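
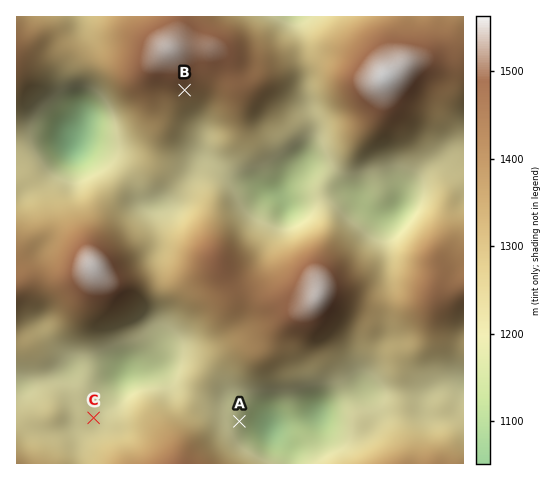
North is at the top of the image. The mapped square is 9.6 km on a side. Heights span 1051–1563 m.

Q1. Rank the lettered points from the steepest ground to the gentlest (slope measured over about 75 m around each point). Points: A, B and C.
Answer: B A C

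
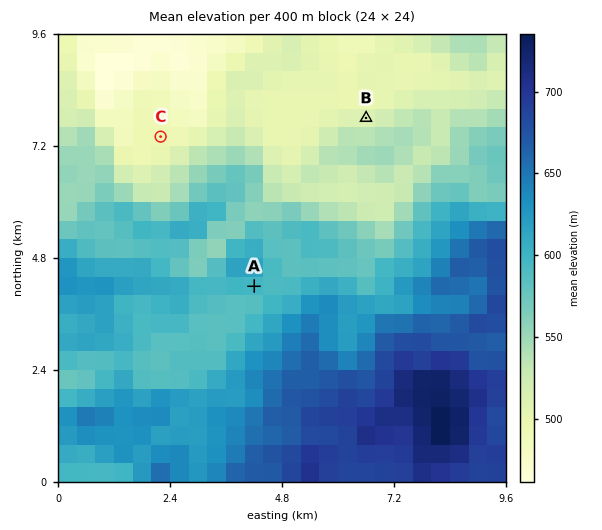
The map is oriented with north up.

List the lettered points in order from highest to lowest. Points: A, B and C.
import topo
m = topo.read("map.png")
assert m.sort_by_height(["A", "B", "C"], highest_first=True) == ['A', 'B', 'C']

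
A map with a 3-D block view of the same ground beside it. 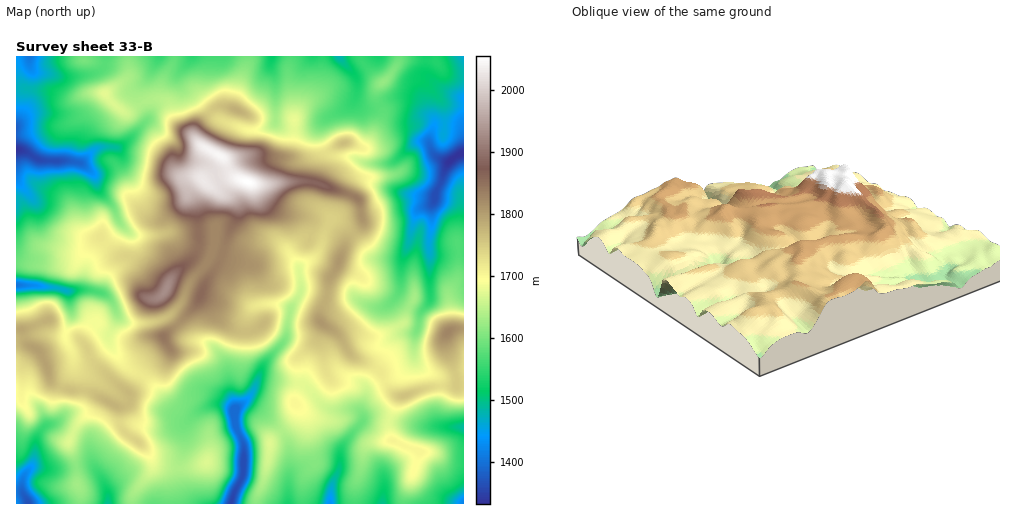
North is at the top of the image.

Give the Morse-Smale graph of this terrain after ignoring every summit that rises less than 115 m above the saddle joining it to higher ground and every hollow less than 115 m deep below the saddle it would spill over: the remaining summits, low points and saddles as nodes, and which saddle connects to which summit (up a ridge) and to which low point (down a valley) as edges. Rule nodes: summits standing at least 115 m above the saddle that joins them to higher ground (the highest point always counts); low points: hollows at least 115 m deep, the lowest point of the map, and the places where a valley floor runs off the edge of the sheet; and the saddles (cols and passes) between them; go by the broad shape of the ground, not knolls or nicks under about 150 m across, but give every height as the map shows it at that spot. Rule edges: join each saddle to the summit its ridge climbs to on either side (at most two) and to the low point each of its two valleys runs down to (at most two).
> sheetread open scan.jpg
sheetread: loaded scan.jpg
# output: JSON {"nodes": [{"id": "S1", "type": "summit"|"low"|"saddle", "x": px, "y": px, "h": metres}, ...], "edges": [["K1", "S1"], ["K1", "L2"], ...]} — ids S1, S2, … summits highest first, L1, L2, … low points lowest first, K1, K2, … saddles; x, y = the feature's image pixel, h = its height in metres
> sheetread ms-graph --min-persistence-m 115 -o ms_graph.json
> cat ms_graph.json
{"nodes": [
{"id": "S1", "type": "summit", "x": 248, "y": 181, "h": 2055},
{"id": "L1", "type": "low", "x": 462, "y": 153, "h": 1333},
{"id": "L2", "type": "low", "x": 17, "y": 150, "h": 1335},
{"id": "L3", "type": "low", "x": 231, "y": 503, "h": 1350},
{"id": "L4", "type": "low", "x": 28, "y": 503, "h": 1365},
{"id": "L5", "type": "low", "x": 17, "y": 285, "h": 1402},
{"id": "L6", "type": "low", "x": 463, "y": 503, "h": 1419},
{"id": "L7", "type": "low", "x": 329, "y": 503, "h": 1433},
{"id": "K1", "type": "saddle", "x": 199, "y": 248, "h": 1848},
{"id": "K2", "type": "saddle", "x": 222, "y": 253, "h": 1834},
{"id": "K3", "type": "saddle", "x": 202, "y": 269, "h": 1824},
{"id": "K4", "type": "saddle", "x": 83, "y": 390, "h": 1757},
{"id": "K5", "type": "saddle", "x": 328, "y": 226, "h": 1746},
{"id": "K6", "type": "saddle", "x": 440, "y": 386, "h": 1731},
{"id": "K7", "type": "saddle", "x": 143, "y": 376, "h": 1719},
{"id": "K8", "type": "saddle", "x": 385, "y": 381, "h": 1713}],
"edges": [["K1", "S1"], ["K1", "L1"], ["K1", "L2"], ["K2", "S1"], ["K2", "L1"], ["K2", "L3"], ["K3", "S1"], ["K3", "L1"], ["K3", "L5"], ["K4", "S1"], ["K4", "L4"], ["K4", "L5"], ["K5", "S1"], ["K5", "L1"], ["K5", "L3"], ["K6", "S1"], ["K6", "L1"], ["K6", "L6"], ["K7", "S1"], ["K7", "L3"], ["K7", "L5"], ["K8", "S1"], ["K8", "L1"], ["K8", "L7"]]}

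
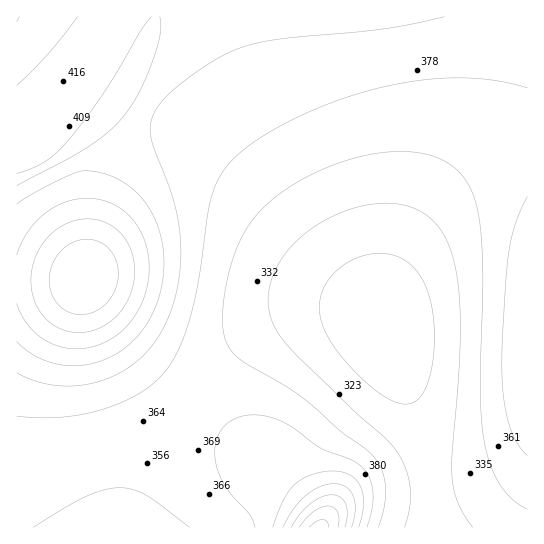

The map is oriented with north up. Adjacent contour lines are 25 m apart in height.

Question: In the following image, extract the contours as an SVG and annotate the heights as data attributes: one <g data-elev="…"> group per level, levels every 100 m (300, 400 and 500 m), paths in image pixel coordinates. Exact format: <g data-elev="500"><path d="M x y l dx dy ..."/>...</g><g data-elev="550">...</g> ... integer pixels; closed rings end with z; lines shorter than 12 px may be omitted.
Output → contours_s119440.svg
<g data-elev="300"><path d="M401 404l-11-4-12-8-26-23-21-27-7-12-4-12-1-11 1-9 3-9 6-10 8-8 9-8 21-8 12-2 11 1 9 3 10 6 7 7 6 9 9 24 3 19 0 20-1 20-4 17-5 12-6 8-8 5z"/></g><g data-elev="400"><path d="M359 527l5-22-1-10-2-8-4-7-7-5-8-3-9-1-22 4-9 4-7 6-11 14-11 28"/><path d="M17 373l20 8 20 5 21 0 20-4 20-8 17-11 15-15 12-17 9-20 6-21 3-24 1-24-6-37-22-59-3-19 2-10 5-10 9-10 12-11 40-28 17-8 16-6 37-6 98-9 58-12"/><path d="M17 173l16-5 12-6 12-9 10-12 35-46 38-64 12-14"/><path d="M160 17l0 18-8 28-15 32-15 23-15 15-20 14-70 39"/></g><g data-elev="500"><path d="M329 527l-2-5-5-2-7 2-6 5"/><path d="M75 314l12 0 14-6 10-10 6-13 1-14-3-13-8-11-12-7-13 0-13 5-11 9-7 15-2 14 5 15 9 11z"/></g>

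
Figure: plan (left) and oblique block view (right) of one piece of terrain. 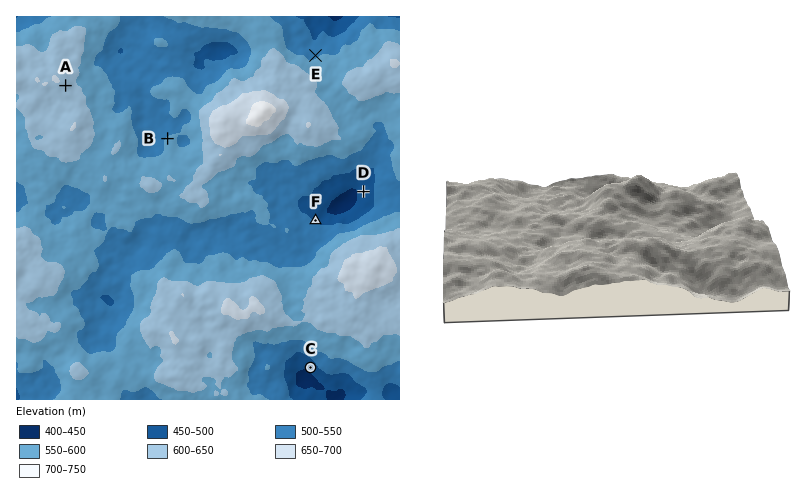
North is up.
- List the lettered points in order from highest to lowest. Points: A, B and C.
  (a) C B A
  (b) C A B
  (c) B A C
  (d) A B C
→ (d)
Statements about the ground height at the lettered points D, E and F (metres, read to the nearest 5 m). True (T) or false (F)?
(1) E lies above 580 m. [F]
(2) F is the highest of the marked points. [F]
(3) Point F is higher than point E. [F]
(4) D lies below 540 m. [T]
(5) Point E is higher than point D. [T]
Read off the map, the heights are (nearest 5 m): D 470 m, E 540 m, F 495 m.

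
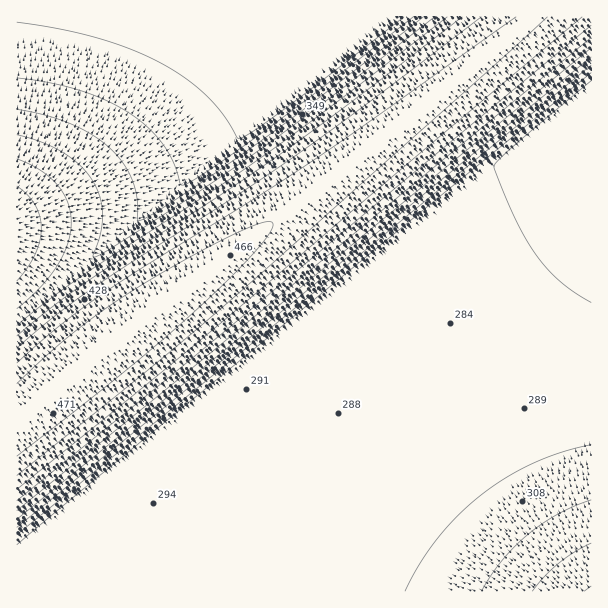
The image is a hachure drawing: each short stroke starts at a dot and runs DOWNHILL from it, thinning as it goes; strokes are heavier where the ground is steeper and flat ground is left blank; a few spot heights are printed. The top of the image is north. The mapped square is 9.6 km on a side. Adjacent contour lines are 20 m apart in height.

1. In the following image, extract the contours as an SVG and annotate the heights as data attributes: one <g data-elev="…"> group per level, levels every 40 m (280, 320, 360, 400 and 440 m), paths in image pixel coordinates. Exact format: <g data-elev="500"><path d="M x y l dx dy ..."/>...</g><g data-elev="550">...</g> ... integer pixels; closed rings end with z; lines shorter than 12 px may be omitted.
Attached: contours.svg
<g data-elev="280"><path d="M591 303l-30-21-12-12-13-15-21-36-21-52 2-5 14-13 81-68"/></g><g data-elev="320"><path d="M17 535l574-470"/><path d="M591 500l-33 14-30 20-25 26-22 31"/><path d="M413 17l-147 113-59 41-24 14-3-1-7-22-11-19-15-16-18-14-24-13-27-10-30-8-31-4"/></g><g data-elev="360"><path d="M17 519l201-163 373-308"/><path d="M435 17l-108 83-75 55-82 56-60 38-15 8-2 0 0-2 8-22 2-20-3-16-8-17-12-15-17-12-21-11-25-7"/></g><g data-elev="400"><path d="M17 501l194-159 380-317"/><path d="M17 281l11-14 7-13 5-14 1-12-1-12-5-12-8-9-10-9"/><path d="M462 17l-171 129-67 47-136 88-37 27-34 28"/></g><g data-elev="440"><path d="M17 476l123-99 82-69 325-291"/><path d="M516 17l-207 146-207 131-44 33-41 36"/></g>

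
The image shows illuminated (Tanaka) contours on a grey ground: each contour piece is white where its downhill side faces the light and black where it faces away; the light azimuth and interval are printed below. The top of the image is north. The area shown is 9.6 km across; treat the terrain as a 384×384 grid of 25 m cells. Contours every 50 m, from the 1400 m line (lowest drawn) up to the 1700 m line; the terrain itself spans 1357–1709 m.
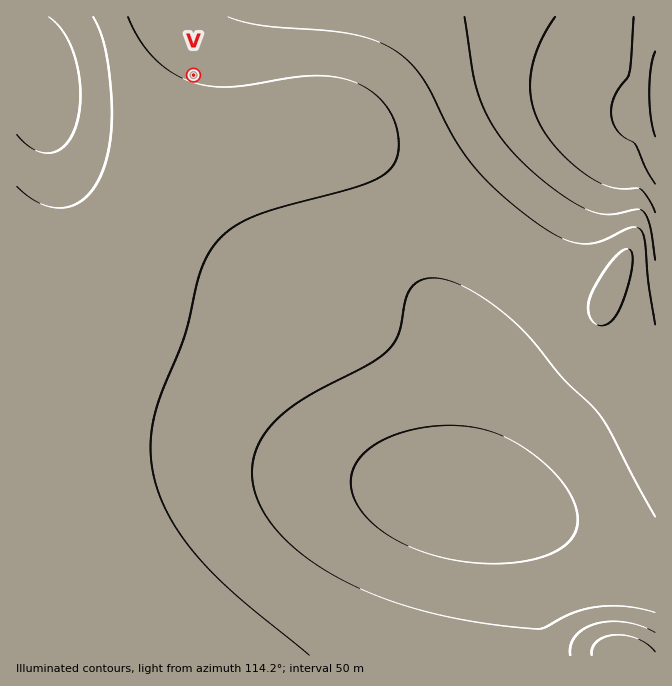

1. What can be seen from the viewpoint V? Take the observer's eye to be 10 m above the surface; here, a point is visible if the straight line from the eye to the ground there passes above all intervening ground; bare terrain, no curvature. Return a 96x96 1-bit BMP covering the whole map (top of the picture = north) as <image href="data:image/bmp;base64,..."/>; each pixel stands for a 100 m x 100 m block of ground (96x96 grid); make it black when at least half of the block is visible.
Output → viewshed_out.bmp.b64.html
<image width="96" height="96" href="data:image/bmp;base64,Qk2+BAAAAAAAAD4AAAAoAAAAYAAAAGAAAAABAAEAAAAAAIAEAAATCwAAEwsAAAIAAAAAAAAA////AAAAAAAAAAAAAAAAAAAAAAAAAAAAAAAAAAAAAAAAAAAAAAAAAAAAAAAAAAAAAAAAAAAAAAAAAAAAAAAAAAAAAAAAAAAAAAAAAAAAAAAAAAAAAAAAAAAAAAAAAAAAAAAAAAAAAAAAAAAAAAAAAAAAAAAAAAAAAAAAAAAAAAAAAAAAAAAAAAAAAAAAAAAAAAAAAAAAAAAAAAAAAAAAAAAAAAAAAAAAAAAAAAAAAAAAAAAAAAAAAAAAAAAAAAAAAAAAAAAAAAAAAAAAAAAAAAAAAAAAAAAAAAAAAAAAAAAAAAAAAAAAAAAAAAAAAAAAAAAAAAAAAAAAAAAAAAAAAAAAAAAAAAAAAAAAAAAAAAAAAAAAAAAAAAAAAAAAAAAAAAAAAAAAAAAAAAAAAAAAAAAAAAAAAAAAAAAAAAAAAAAAAAAAAAAAAAAAAAAAAAAAH//wAAAAAAAAAAAD////4AAAAAAAAAA///////4AAAAAAAH////////AAAAAAB/////////wAADAAP/////////4AAD8D//////////4AAD////////////4AAD////////////wAAD////////////wAAD////////////gAAD////////////gAAD////////////AAAD///////////+AAAD///////////+AAAD///////////8AAAD///////////4AAAD///////////4AAAD///////////wAAAD///////////gAAAD///////////gAAAD///////////AAAAD///////////AAAAH///////////AAAAH//////////+AAAAH//////////+AAAAF//////////+AAAAE//////////+AAAAEf/////////+AAAAEP/////////+AAAAEH/////////8AAAAED/////////8AAAAEB/////////8AAAAEA/////////8AAAAEAf////////8AAAAEAf////////+A/AAEAP/////////H/gAAAH///////////wAAAH///////////8AAAH///////////+AAAH////////////AAAP////////////AEAP////////////gEAf////////////gEAf////////////wEAf////////////wMA/////////////wMA/////////////wMB/////////////wMB/////////////wMB/////////////wcD/////////////wcD/////////////wcD/////////////wcH/////wP//////wcH////+AH//////wcH////8AH//////wcH////8AH//////gcP////8AP//////g8P////+Af//////g8P/////////////g8P/////////////A8P/////////////A8P/////////////A8P/7//////////+A8P/x//////////+A8P/g//////////+A8P/g//////////8A8P/Af/////////4A8="/>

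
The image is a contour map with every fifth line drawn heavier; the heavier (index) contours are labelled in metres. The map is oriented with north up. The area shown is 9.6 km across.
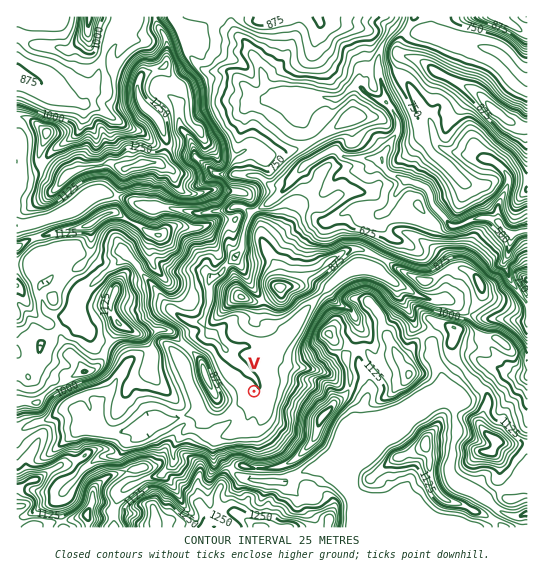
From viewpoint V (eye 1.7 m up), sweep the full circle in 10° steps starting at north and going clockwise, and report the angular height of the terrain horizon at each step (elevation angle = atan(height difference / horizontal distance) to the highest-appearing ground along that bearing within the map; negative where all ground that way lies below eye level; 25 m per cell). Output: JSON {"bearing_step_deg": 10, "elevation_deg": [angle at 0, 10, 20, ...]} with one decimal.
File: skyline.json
{"bearing_step_deg": 10, "elevation_deg": [5.4, 7.3, 6.7, 3.6, 4.6, 14.3, 13.6, 12.6, 12.4, 15.3, 18.4, 20.8, 19.9, 18.3, 16.9, 15.3, 14.7, 14.3, 14.4, 15.1, 14.2, 11.9, 11.3, 6.5, 6.9, 9.4, 11.5, 12.2, 11.7, 10.8, 8.0, 5.7, 6.0, 7.1, 7.1, 6.8]}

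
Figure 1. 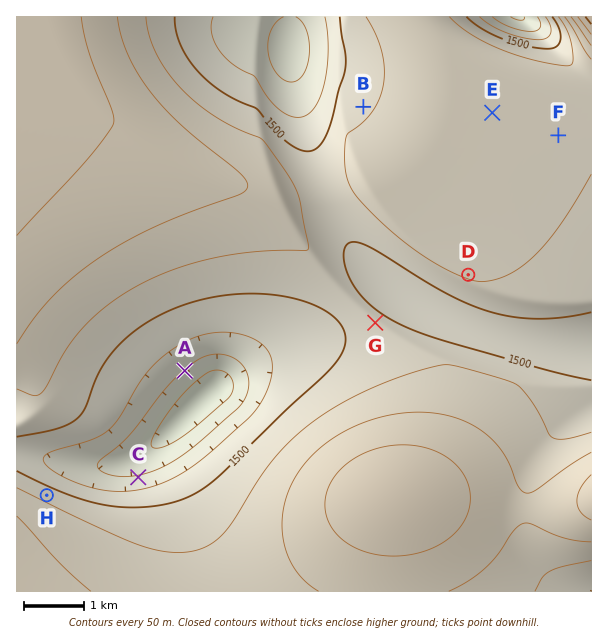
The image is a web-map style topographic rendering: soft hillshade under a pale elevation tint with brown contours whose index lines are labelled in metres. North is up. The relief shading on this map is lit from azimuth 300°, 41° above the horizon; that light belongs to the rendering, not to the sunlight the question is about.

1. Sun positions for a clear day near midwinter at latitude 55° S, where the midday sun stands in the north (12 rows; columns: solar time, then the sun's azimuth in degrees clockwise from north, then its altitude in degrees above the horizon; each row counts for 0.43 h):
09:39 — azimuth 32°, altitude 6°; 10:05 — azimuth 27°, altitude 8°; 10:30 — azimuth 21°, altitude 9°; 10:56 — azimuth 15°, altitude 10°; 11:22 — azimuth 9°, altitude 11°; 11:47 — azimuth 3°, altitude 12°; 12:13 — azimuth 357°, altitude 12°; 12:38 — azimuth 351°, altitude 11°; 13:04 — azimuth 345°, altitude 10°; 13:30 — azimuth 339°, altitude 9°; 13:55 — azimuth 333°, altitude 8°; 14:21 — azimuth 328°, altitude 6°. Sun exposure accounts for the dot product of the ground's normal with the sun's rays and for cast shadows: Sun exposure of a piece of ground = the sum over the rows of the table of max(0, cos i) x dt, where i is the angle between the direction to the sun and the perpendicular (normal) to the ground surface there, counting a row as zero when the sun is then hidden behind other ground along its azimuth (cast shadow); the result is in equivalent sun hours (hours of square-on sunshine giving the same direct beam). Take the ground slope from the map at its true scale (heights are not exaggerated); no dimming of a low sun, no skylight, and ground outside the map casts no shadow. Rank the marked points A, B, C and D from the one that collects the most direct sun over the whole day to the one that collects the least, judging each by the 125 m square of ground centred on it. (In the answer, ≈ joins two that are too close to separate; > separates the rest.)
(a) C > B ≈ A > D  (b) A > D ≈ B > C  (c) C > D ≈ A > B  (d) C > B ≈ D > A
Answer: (d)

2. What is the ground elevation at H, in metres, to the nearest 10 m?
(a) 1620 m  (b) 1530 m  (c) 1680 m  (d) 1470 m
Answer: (b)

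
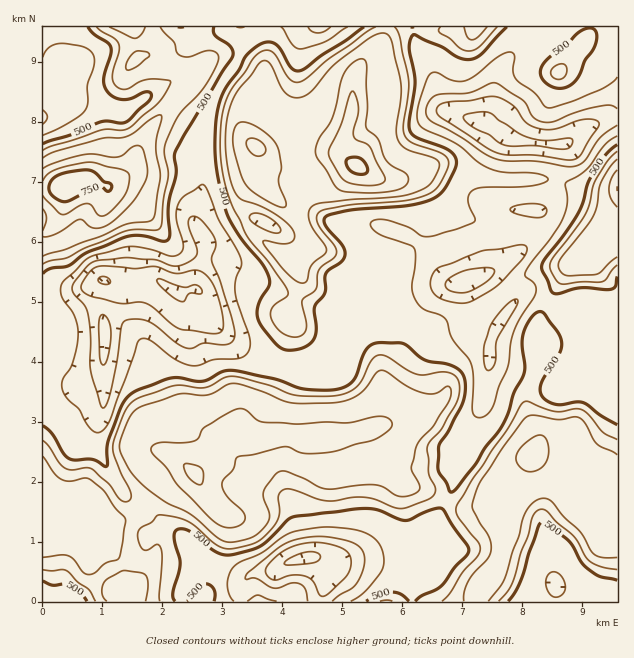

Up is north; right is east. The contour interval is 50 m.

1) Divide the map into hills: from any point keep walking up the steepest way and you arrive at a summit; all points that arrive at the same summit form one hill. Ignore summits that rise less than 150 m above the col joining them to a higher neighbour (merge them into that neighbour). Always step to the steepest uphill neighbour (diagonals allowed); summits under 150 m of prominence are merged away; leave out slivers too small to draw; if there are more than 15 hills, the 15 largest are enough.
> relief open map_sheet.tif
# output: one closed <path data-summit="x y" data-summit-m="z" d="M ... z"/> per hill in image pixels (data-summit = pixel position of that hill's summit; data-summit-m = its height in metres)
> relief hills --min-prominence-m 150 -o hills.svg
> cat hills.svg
<path data-summit="194 474" data-summit-m="709" d="M157 280l-9 0-17 7-12 0-13-6 0 5-4 14 0 16 3 11-3 51-11 6-18 2-14 4-17 1 0 210 197 1 3-16 8-11 24-5 21-10 19-3 8 10 4 7-4 28 90 0-1-14-10-19-7-3-38-5 14-1 19 3 15-5 14-7 14-17 6-18 14-26 4-28 22-47 6-34 5-14 1-25 8-15-14-7-10-11-8-20 0-6-84 9-17-10-12 0-2 3 1 9-12 27 0 12-6 28-4 8-7 3-15 0-37-8-24-12-56-44-15-16z"/><path data-summit="358 166" data-summit-m="761" d="M542 26l-298 0 0 16-6 18-18 25-7 15-9 30-3 23 1 39-7 24 0 9 11 19-2 12-9 32-17 6 13 14 20 14 22 20 27 17 24 9 24 4 15 0 6-2 5-9 6-28 0-12 11-23 0-13 2-3 12 0 17 10 76-8 24-8 26-14 24-22 5-11 0-18 7-2 10-13 8-36 0-15-48-5-36-19 7-2 7-8 3-30 5-12z"/><path data-summit="67 184" data-summit-m="787" d="M242 26l-200 1 1 363 16 0 14-4 18-2 11-6 3-29-3-49 4-14 0-5 13 6 12 0 17-7 9 0 21 13 17-5 11-39-2-9-9-15 0-9 7-24-1-39 3-23 9-30 7-15 18-25 6-18 0-12z"/><path data-summit="533 456" data-summit-m="689" d="M527 293l-4 1-17 19-14 24-3 30-5 14-6 34-18 35-4 12-4 28-14 26-6 18-14 17-21 11-14 1-13-3-14 1 38 5 7 3 9 14 3 19 140 0 4-16 45 4 5 2 9 10 2-1 0-211-11-2-5-9-17-16 12-18 0-12-7-23-4-4-23 4-28-16z"/><path data-summit="617 189" data-summit-m="701" d="M617 118l-15 2-18 10-22 15 0 15-6 27-7 17-5 5-7 2 0 18-5 11-24 22-30 15 6 1 5 5 20 27 14-16 4-1 8 1 28 16 27-4 14 5 14 1z"/>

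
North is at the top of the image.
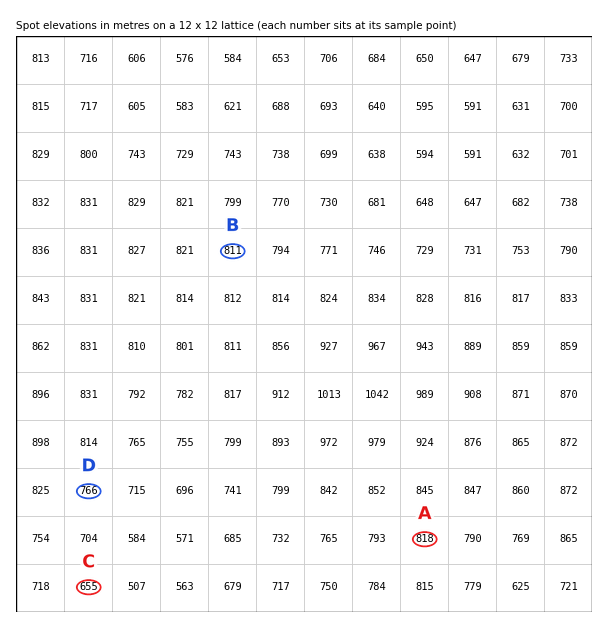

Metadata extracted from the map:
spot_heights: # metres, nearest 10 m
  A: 820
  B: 810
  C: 650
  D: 770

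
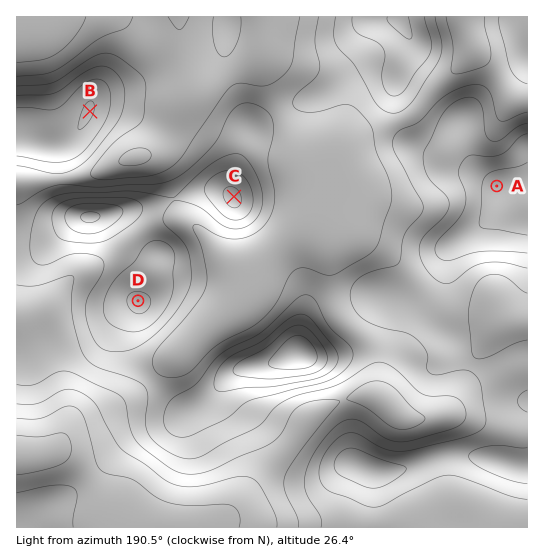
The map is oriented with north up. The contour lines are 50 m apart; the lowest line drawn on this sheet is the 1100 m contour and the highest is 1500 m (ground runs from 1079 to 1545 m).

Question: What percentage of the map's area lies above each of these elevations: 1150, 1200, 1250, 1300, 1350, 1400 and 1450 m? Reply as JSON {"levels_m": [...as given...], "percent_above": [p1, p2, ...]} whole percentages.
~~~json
{"levels_m": [1150, 1200, 1250, 1300, 1350, 1400, 1450], "percent_above": [95, 90, 79, 57, 34, 14, 5]}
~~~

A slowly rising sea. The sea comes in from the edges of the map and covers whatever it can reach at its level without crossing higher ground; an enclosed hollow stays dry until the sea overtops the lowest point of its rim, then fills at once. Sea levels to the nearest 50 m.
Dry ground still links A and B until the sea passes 1300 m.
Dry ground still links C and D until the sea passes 1350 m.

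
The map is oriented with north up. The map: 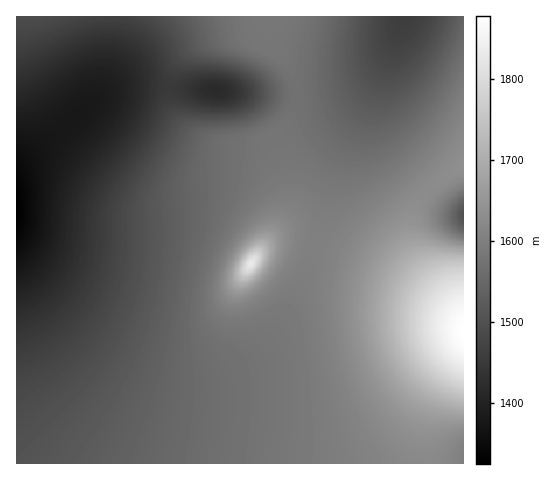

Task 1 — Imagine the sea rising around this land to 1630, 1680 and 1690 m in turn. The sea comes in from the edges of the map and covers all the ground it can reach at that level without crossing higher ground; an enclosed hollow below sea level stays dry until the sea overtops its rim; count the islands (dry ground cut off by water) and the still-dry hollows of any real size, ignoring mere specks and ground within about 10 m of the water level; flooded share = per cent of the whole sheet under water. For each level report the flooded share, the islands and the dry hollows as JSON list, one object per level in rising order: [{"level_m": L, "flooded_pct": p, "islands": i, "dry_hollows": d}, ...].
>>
[{"level_m": 1630, "flooded_pct": 87, "islands": 1, "dry_hollows": 0}, {"level_m": 1680, "flooded_pct": 93, "islands": 1, "dry_hollows": 0}, {"level_m": 1690, "flooded_pct": 94, "islands": 1, "dry_hollows": 0}]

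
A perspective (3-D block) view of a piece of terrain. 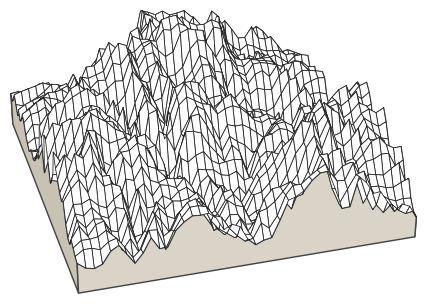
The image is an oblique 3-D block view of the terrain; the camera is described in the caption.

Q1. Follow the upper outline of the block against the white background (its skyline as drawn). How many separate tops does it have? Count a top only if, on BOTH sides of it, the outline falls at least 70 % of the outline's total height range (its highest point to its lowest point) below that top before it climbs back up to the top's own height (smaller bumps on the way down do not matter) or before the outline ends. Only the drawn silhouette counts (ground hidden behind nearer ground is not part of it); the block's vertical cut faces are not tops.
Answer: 0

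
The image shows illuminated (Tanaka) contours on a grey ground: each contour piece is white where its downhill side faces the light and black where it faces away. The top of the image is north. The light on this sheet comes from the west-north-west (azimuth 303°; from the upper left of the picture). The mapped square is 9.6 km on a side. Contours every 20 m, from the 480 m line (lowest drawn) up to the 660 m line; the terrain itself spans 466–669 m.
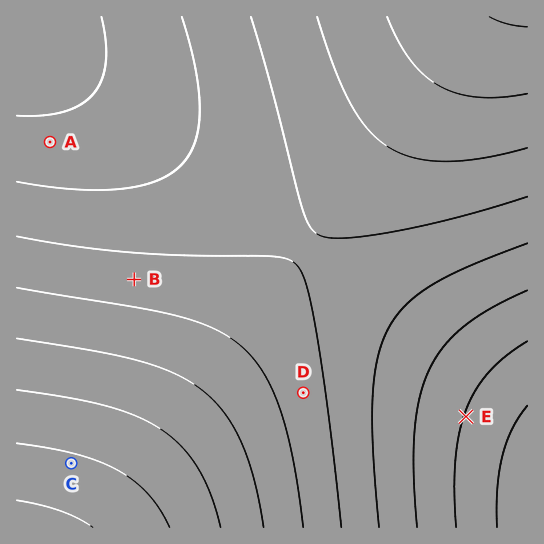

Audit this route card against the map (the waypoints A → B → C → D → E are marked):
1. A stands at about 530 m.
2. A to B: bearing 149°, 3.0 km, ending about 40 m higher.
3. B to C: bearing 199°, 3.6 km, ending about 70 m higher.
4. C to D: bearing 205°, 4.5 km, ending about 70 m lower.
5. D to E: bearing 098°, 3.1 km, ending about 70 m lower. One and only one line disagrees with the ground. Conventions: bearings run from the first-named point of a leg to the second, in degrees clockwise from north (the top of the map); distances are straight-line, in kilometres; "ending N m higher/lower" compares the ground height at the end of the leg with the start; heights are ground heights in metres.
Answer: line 4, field bearing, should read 73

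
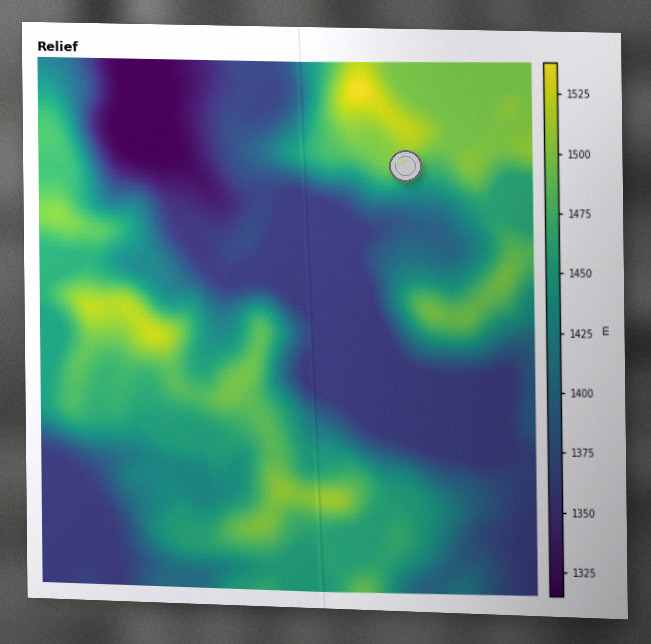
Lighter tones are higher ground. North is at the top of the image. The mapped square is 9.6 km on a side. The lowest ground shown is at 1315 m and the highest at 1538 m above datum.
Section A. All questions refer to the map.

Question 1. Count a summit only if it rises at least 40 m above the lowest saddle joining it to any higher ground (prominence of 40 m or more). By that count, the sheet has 2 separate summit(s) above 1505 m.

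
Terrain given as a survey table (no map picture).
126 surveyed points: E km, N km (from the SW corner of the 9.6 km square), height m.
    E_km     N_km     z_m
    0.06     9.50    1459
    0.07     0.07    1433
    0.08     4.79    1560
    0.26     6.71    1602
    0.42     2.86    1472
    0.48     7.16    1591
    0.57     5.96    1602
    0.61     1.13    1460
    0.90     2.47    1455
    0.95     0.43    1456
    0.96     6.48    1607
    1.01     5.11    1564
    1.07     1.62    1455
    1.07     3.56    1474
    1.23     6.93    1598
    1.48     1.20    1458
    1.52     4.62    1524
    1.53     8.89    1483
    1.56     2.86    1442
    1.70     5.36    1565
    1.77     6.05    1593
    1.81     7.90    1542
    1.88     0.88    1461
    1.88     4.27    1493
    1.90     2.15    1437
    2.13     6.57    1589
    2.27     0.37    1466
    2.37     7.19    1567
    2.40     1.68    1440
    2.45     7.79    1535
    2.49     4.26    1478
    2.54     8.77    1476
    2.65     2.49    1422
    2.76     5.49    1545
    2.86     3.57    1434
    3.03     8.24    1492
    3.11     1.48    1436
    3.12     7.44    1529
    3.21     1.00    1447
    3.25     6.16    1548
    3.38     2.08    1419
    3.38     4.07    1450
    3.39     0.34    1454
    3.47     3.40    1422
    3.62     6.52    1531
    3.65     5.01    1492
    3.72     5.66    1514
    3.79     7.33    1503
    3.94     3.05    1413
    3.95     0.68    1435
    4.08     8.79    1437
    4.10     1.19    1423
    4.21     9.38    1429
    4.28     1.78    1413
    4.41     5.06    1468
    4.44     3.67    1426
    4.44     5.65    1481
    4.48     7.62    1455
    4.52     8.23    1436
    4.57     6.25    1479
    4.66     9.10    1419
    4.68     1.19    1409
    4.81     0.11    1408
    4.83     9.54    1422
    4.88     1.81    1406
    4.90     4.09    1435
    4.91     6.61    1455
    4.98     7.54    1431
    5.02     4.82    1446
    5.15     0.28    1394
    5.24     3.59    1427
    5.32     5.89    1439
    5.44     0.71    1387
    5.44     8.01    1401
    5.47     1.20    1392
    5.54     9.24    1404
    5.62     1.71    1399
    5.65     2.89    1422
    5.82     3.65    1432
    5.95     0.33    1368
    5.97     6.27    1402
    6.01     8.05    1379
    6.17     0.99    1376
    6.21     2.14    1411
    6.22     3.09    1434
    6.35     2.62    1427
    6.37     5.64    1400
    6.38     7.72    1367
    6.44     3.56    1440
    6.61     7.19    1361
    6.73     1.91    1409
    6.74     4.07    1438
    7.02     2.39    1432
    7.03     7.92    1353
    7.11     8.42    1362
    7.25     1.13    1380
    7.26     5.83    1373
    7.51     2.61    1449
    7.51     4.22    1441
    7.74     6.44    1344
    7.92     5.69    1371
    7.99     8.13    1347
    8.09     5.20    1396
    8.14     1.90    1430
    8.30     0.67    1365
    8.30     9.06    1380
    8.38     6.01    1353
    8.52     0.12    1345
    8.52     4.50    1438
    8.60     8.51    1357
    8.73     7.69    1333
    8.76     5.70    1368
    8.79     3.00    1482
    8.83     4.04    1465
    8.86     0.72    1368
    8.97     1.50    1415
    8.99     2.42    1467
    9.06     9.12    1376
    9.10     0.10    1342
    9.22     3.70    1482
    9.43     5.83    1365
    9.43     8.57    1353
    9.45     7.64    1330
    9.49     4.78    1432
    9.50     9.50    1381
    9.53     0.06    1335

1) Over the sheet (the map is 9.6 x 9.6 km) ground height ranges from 1327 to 1608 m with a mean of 1443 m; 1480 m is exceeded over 20.6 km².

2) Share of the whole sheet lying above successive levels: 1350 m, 93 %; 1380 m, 83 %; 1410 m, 70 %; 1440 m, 48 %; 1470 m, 26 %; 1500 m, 17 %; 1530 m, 12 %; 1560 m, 7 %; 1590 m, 3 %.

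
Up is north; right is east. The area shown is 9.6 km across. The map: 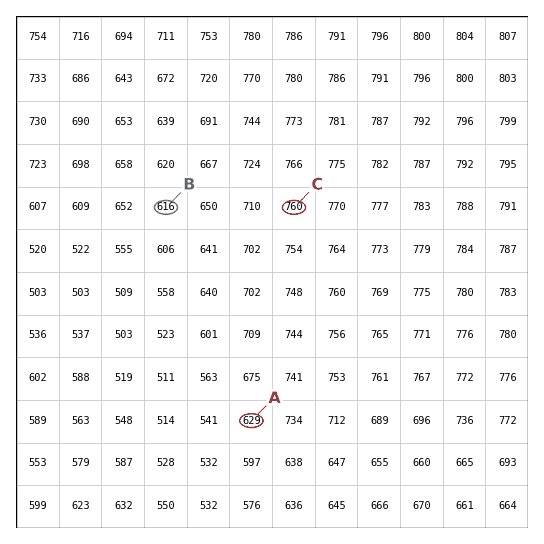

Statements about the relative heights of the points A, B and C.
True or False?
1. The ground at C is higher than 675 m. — True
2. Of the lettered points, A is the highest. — False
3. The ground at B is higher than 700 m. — False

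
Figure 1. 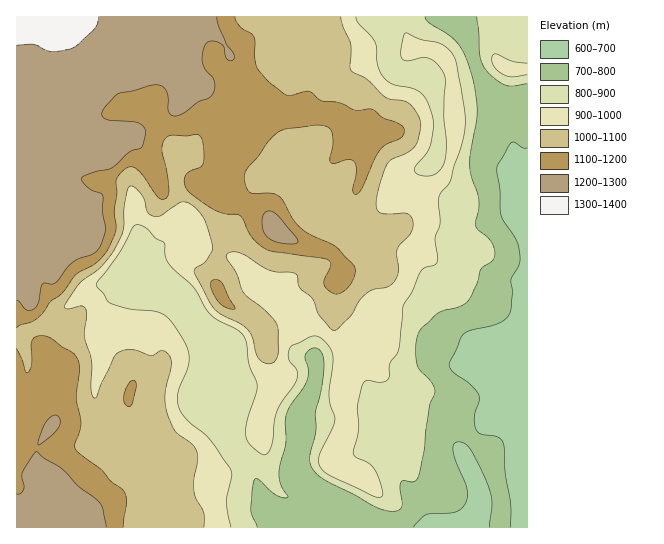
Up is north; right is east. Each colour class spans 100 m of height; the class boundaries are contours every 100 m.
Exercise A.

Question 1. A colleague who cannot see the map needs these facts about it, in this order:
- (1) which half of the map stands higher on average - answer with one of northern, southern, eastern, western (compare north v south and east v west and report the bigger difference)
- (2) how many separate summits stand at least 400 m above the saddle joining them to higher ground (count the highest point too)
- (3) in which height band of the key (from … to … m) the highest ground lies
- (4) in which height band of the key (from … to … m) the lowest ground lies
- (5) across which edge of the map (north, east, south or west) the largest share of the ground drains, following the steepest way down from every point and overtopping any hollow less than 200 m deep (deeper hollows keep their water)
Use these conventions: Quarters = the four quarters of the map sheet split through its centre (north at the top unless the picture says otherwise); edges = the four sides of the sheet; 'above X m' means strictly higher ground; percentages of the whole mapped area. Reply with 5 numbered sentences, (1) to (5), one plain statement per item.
(1) On average the western half of the map is the higher ground.
(2) Counting only tops that stand 400 m proud, the map has 1 summit.
(3) The highest ground lies in the 1300–1400 m band.
(4) The lowest ground lies in the 600–700 m band.
(5) Drainage is mainly to the south: more ground falls towards that edge than towards any other.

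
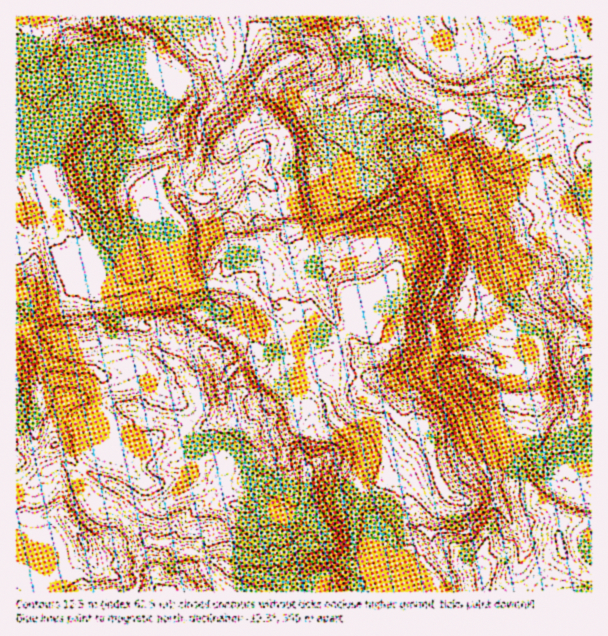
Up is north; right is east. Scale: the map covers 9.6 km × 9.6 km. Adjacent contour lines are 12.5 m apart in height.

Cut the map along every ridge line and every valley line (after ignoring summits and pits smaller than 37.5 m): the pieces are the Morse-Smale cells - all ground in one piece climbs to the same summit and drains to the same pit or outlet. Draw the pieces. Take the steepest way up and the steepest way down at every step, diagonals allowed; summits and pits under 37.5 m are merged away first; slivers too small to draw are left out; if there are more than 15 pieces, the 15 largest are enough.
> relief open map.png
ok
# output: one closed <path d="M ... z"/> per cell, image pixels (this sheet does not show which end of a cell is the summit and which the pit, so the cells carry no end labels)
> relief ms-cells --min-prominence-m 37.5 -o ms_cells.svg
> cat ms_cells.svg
<path d="M372 16l-130 0 3 6 12 6 7 7 19 28-11 5-16 21 0 13 3 12-16 12-19 18-1 20-5 9-16 16-7 22-15-16-4-6 0-10 4-6-9-4-4 0-9 8-1 21-6 11 0 9 17 39 1 9 17 17 9 3 42 0 17 9 7 11 24-4 24 11 16 23 1 20 5-3 5-12 50-49 10-2 36 10 13-25 5-20-2-22-10-20-5-15 5-19-8-6 0-12-6-9-10-6-24 2-7 3-24-5-17-17-11-16 0-12 5-5 24-11 18-23 0-17-6-18z"/><path d="M138 325l-2 1 2 12-5 27-4 3-26 9-6 22 1 38 4 13-12 7-8 10-4 7 1 9 22 27 13 1 36 30 18 1 12 10 21 2 15 8 5 0 10 8 15 4 17 2 22 7 17-17-1-12 15-27 8-9 15-7 8-1 7 2 12-14-8-12 0-6 6-15-2-16-4-9-27-23 0-7-5-11-15-15-11-2-12 8-7 0-22-21-7-9-12 2-10 10-32-26-22 0-21-15z"/><path d="M396 290l-10 2-50 49-5 12-11 6 5 6 1 10-1 5-9 9 10 10 5 11 0 7 23 19 8 13 2 16-6 15 0 6 8 13 21 5 23 22 10 2 9 6 11-4 27 2 3-7 19-19 9-5 0-6-12-27-18-28-10-27-6-9-24-21-2-8 10-27 0-15-6-12 0-13 3-8-8-4z"/><path d="M468 148l-7 2-9 8-14 21-5 15 5 19 12 26-2 27-18 42 0 13 6 12-2 17 9 4 30 0 19 6 15 7 8 0 18-13 8-3-6-13 5-7 9-5 9 0 25 6 9-18 0-54-19-22-15-11-2-9 4-9 0-8-21-21-8-4-27 2-10-3-10-8-8-14z"/><path d="M168 276l-7 2-9 10-11-2-7 3-11 0-7-5-11 0-6 4-24-4-28 32-22 13 6 12 9 7 4 14-4 12 0 33 2 2 24 11 20 2 7-2 5-9-1-12 6-22 19-5 11-7 5-27 0-11-4-5 9 6 12 3 21 15 22 0 32 26 10-10 12-2 7 9 22 21 7 0 12-8 8 0 9 6 8-8 1-11-6-10 5-3 0-20-16-23-24-11-24 4-7-11-17-9-42 0z"/><path d="M387 16l-13 0-2 2 1 17 5 10-2 20-9 9-1 6-6 5-24 11-5 5 0 12 11 16 17 17 22 5 9-3 20-2 12 4 8 11 0 12 7 5 7-5 4-9 13-14 7-2 8 5 8 14 10 8 10 3 27-2 8 4 21 21 0 8-4 9 2 9 15 11 18 21 1-103-4-1-11-20-8-8-11-6-13 0-29 9-12 0-13-12-26 6-19 8 5-12-1-22 2-11-11-1-6-2-18-11-11-11-8-14-4-18z"/><path d="M111 91l-21 1-30 31-12 36 2 24 8 14 27 28 3 9-3 14 25 25 7 13 6 3 11 0 7-3 11 2 15-12 16 6-14-16-1-9-17-39 0-9 6-11 0-16 11-15 0-11-11-18-9-12-10-9-6-10-12-11z"/><path d="M65 464l-12 4-21 16-16 5 0 102 118 1 5-8-3-12 4-15 10-17-36-29-13-1-22-27-3-7z"/><path d="M506 427l-24 13-8 9 16 28 9 26 25 39 0 9-4 10 2 11 15 16 11 4 43 0 1-107-7-1-10 8-6 0-18-8-11-13 0-12-7-3z"/><path d="M63 16l-47 1 0 121 10 10 21 12 3-5 6-26 6-10 50-45-5-7-18-12-17-16z"/><path d="M435 350l-3 13-6 9 1 8 11 12 14 12 10 15 1 10 7 15 4 2 17-12 15-7 27 29 6 2 2-3-6-12 0-27 5-20 6-13-5-30-8 1-18 13-8 0-15-7-19-6-30 0z"/><path d="M240 16l-32 1 3 24 12 10 1 5 0 30-4 12-16 16-4 6-1 29-7 19-6 6-6-2-4 7 0 10 4 6 15 16 7-22 16-16 5-9 1-20 19-18 16-12-3-12 0-13 16-21 11-5-19-28-7-7-12-6z"/><path d="M591 16l-202 0-1 2 6 12 4 18 8 14 11 11 18 11 6 2 11 0 4-6 0-15 3-1 5-7 0-10-5-10 9 3 23-2 12-4 46-2 5 5 24 11 13 1z"/><path d="M18 326l-2 1 0 161 16-4 13-12 14-8 9 2 9 12 2-7 9-12 14-9-4-13 0-24-5 7-7 2-20-2-26-13 0-33 4-12-4-14-9-7-6-11z"/><path d="M549 32l-46 2-12 4-23 2-9-3 5 10 0 10-5 7-3 1 1 6-5 16 15 3 15-4 12-6 13 0 11 5 27 0 6-3 19 0 12 9 9 3 1-44-10-1-19-7z"/>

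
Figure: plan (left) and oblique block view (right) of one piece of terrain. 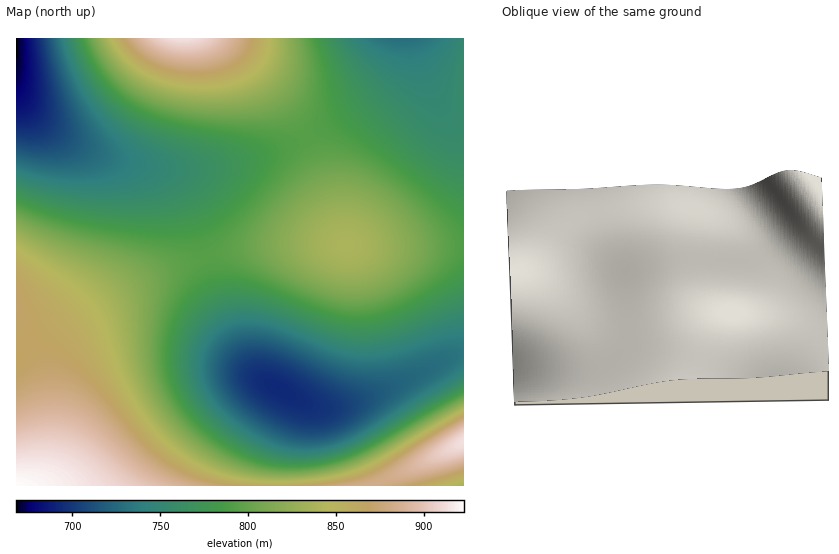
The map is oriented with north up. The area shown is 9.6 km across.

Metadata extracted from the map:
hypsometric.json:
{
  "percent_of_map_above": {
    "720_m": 91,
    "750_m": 78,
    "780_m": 59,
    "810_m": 35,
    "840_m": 20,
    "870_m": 10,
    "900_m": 3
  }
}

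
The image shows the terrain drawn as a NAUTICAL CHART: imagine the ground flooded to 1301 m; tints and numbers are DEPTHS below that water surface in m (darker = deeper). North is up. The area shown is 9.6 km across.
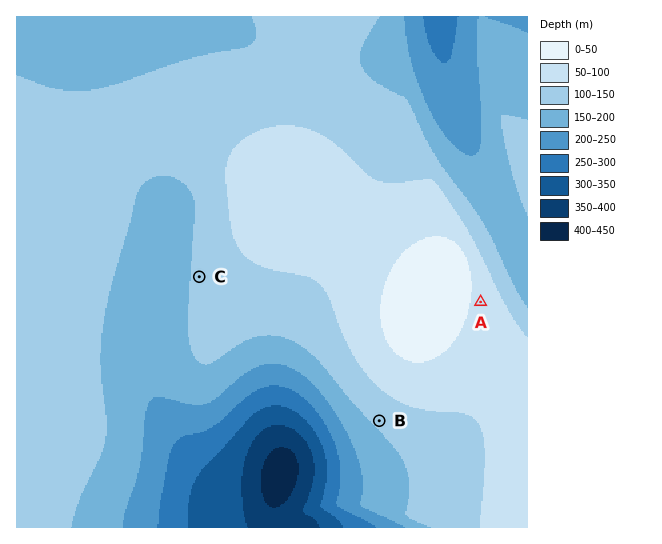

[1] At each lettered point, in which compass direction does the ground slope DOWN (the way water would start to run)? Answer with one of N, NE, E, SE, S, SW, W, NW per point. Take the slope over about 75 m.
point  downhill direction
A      E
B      SW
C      W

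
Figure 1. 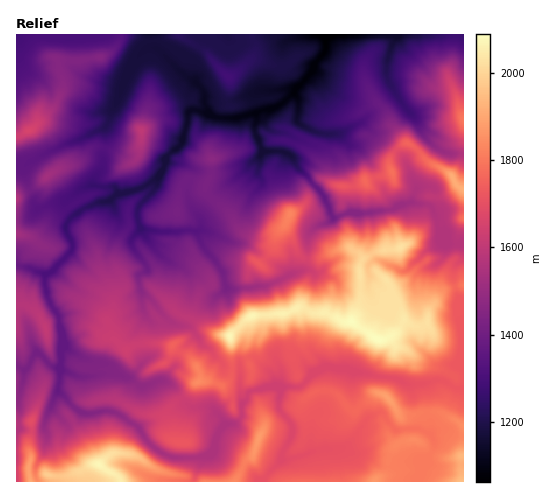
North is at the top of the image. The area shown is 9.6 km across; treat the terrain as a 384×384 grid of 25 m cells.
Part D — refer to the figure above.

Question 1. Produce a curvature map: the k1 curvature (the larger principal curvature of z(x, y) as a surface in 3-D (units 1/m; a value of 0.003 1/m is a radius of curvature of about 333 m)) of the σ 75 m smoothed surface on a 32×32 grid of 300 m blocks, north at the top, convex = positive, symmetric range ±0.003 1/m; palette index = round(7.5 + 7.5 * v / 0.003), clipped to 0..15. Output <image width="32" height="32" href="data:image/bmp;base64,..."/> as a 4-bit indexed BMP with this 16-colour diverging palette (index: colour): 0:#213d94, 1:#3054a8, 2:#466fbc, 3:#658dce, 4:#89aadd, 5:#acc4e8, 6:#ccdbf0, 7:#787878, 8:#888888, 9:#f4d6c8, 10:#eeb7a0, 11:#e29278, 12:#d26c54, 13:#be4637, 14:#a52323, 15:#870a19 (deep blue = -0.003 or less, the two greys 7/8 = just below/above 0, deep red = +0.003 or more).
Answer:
<image width="32" height="32" href="data:image/bmp;base64,Qk12AgAAAAAAAHYAAAAoAAAAIAAAACAAAAABAAQAAAAAAAACAAATCwAAEwsAABAAAAAAAAAAlD0hAKhUMAC8b0YAzo1lAN2qiQDoxKwA8NvMAHh4eACIiIgAyNb0AKC37gB4kuIAVGzSADdGvgAjI6UAGQqHANz8uL2Z7rqdmJmZiJuYiIvdh77a75iHaOp4iId4qHib63iZzsit2ni9eZh3eKmZiqyYmJmKyamIf5iYiIiZmIi/mpioq5iYiZ2omIiHjKibf4u8vcmZh36Mipd5qMuJl4ypual3idnKmYmrqZ/od4eLyYiInGrNqrqJqIiIh5iIm7moebv42omYiZiHeKrIh6f3m7yqvaiOmWiIh5vLqriq+KqYiZus/5p4hpnMqpy4ndmpmIiImnz926vdp3mtd66KmIiJmoiX7N/tuaiLjKecm5iJmqiKh6aY16i4m4nJqqqoipqIianJqKaX2dqYqpmpqZqpiIuJzpiaidqLiqmJy5qKioioqaupu9zd76l526mqioipqHiby3qtqb36eaiouomrupeKiM95bXirm47HmpmKu7qImYmv/Jx4mIl86ZirmLiriZiIl+qcq6qanZ3Id7mYi5mYiJjO/+3Nd4953cme2YqaqImofIeq+Z/7iIq7meuJu7zIl7qYeNz8eeqYiYjch5upu9y5iKh/yJu+uaqJ7qvJiKmriqmIvImtjLh4d6uZiKqYjJmJqMh3jYqriYecmKiaiqiJh4uYqZ14ipl3jId4m4eZmIibeKq8eKmZp4qIiMqpmpeYqYmp2orLvfl4iIuHmYm6iauJiZqIh3eNqruYiIiImoiKp5iI"/>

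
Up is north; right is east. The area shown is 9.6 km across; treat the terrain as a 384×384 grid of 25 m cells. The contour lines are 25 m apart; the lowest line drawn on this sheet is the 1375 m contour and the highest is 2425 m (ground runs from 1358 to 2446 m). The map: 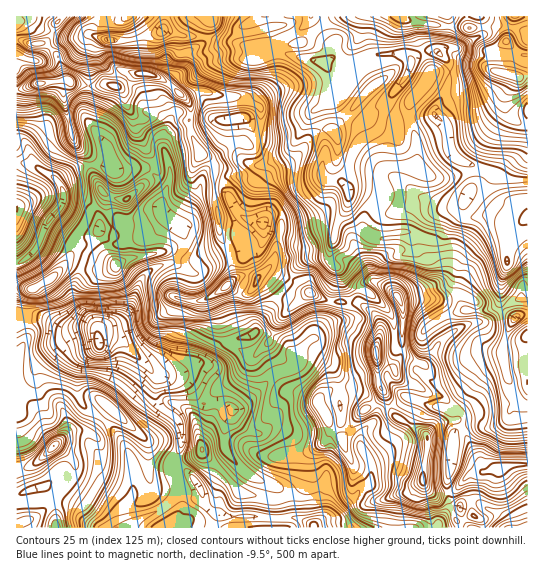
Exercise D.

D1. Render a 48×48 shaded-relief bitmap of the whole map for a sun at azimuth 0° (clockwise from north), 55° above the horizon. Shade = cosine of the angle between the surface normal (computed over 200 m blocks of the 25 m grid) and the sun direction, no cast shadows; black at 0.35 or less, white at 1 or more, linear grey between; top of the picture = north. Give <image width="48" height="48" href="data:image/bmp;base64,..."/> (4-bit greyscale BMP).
<image width="48" height="48" href="data:image/bmp;base64,Qk32BAAAAAAAAHYAAAAoAAAAMAAAADAAAAABAAQAAAAAAIAEAAATCwAAEwsAABAAAAAAAAAAAAAAABEREQAiIiIAMzMzAERERABVVVUAZmZmAHd3dwCIiIgAmZmZAKqqqgC7u7sAzMzMAN3d3QDu7u4A////AIm9uGaJmb3LvMy7uqqFaIQ1ZUElfJuWZ4mtuXaJmavMzLqIiIh1V1RVQxASi6uWZ6q8qJd5qpm8zJh3iZh3ZlepdCIUh6llVpq7qZh5q6qryoeszLqZmYi8qYdpt2VWZneKuZmIqqu7pnnNuYiZmoibqrqZ24eIdbhXqqqZqqq7VZzKd3iIiGiqq7uovLu8qe2TerqZqZirZ624iaqoVFq5m7unq83v/u3Kebqqh5icm7yrzcy6ZXqomqqmm97v/93e2ru4acu8rczNzMy6mLmJmYjXit7u/8ze7d23nd3avszduruoislpl4zsmszN7szc3dya3e3J3tzLuqqWi8p3is7tu7qbzLzM3crN3d283bqZq6qYq7vIfNy7vcuqu7zN7c7t3d3d3Kl3m7u83LvHiaqqvNy7urzN7v/u3d3czLp3iszN3cqXt4u7zM3Lubze7//+3cu7vMl3ibzd3cl2mZu7vMzMqrvd3v/+7amJmHV5mJu8zKllnKzbu8u7qrrNzM7t2mVEMiWbuIqry5l6q63smburqsqbu6zMphEjI0eryneKupqtuovtp5mKy8yZqqmqgwASJGeIqVNomau923bN25ma3buXZ2RWZEMhEUZlRWMTRoqs63R63du6vWMRIgABNXdDQxIyJphBJHmuxpVnq8zciSAAEAAAFnib3YI0NpumjNzMaLmaurvNuapiMxAAFpvv/sp6h4vMzv7IrtzczNzO3O7qVohjJa3u3c3cyYve3u3N/+7u3dy+7N3duauqY1nMuqzt7Kre3s3v///+3dys7Y3My7zeyoibuorM3bqrzc3v7u7d3dy7zTjLy7zd3cy8yom7zcqrrNzu3MzN3dzLvEW7zKy7u8zcuoq7zcmbu83M3Mzd7u3LvGV8zLqrq7y6qIq7u8qqus3Mzd3e7ty7u4ZKy7mIebuodpy5iLy7ys7cvMzMzMuqq8p3yaiJhomXZ7yqu8zN3M3Lu7uqq7qZme3KmJnO2WiXabut7tzN3cu7u6qIiaqYd+7bZ53u3aioeaq83curzLqru6mZmZqpdt21Rp3cvLqoh6vLvMqZqpq7u6q8zKmZhqpUMnu6iJuYmLu6msyompvMzMzM24dmd5dXMoqpZpqIrMypmJzKmZrN3MzMyWZVZ3aIWaqXV4iIvd3MuZrMqam8zLzLuYd2ZkWIbKl0WHaJvM3duZvNzLqru7zMqYiHeCRkWYUyapeJmZmZmYq83cqqu6qrmZmImyEARDITeZl2p2ZnqniazMuavLmImZiJmVABYiM2mIdqy7zd3KiJq8y5nMuIqoeIdbqZqJqrpme83u///tuqu7zLmdypqWZmZs7+7u/u7u7tzu7//+3cy7vNyrzLuFV5u97d/v/v7u/+3M3e7u3cu7q83KzdyXnN3HVs3e/+////67u7u8upmqmZmYnMqYvbvZqrvN3u3e/u25qqmqqqmqmHZEVUQ2zczN7aVpl2aKzKqXeaqqq8qXh2VDMzVIzNyty5MmdkNXiXd2aby6msuGZmVURXqsu8qA=="/>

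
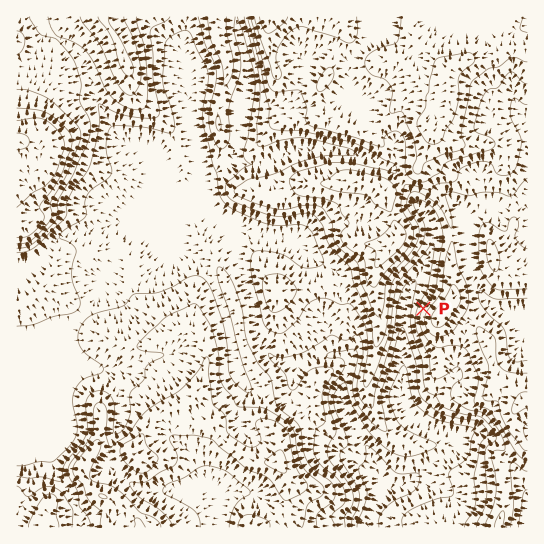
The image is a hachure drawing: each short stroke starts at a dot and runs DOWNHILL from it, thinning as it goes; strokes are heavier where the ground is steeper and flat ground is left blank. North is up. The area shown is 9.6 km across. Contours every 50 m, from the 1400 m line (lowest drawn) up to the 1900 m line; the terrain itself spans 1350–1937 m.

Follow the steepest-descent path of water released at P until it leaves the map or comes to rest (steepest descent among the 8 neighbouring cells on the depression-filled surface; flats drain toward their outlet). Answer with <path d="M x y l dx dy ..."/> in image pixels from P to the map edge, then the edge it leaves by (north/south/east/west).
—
<path d="M423 309l-4-4-13 0-3 4 0 69-1 1 0 10-1 1 0 11 17 17 8 5 13 6 11 1 9 9 2 3 0 4-6 7-10 5-6 1-10 7-16 15-11 5-11 1 0 2-20 21-4 9 0 7-1 1"/>
exit: south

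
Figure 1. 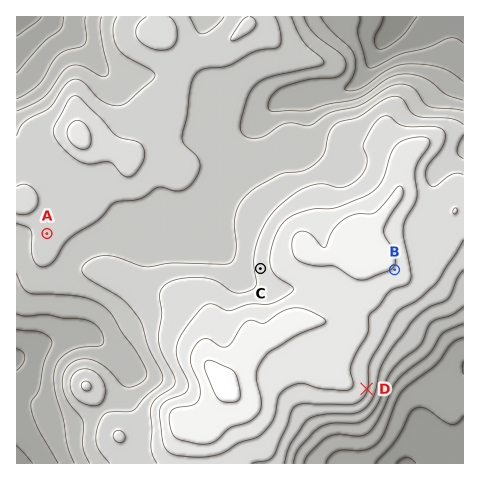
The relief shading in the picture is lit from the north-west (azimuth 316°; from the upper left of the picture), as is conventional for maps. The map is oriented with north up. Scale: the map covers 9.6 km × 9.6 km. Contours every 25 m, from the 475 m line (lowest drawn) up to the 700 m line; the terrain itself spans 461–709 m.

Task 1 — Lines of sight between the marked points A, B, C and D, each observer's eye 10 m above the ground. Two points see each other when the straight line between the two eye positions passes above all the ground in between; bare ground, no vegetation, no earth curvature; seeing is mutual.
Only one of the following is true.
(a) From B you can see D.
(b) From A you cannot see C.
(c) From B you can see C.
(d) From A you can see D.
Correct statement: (a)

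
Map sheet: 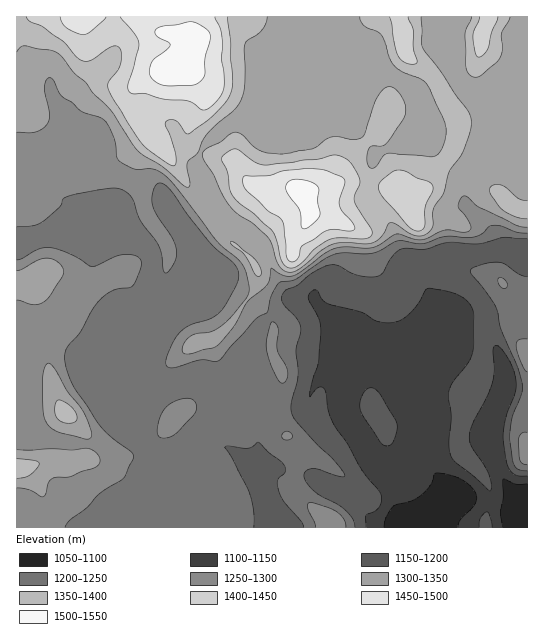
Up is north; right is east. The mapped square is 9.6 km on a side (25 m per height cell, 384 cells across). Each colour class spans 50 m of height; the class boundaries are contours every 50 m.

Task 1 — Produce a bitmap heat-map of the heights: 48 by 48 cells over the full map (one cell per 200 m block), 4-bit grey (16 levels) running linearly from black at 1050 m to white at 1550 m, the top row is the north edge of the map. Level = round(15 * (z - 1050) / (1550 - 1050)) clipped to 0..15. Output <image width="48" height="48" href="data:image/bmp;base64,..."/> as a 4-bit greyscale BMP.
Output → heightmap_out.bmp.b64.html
<image width="48" height="48" href="data:image/bmp;base64,Qk32BAAAAAAAAHYAAAAoAAAAMAAAADAAAAABAAQAAAAAAIAEAAATCwAAEwsAABAAAAAAAAAAAAAAABEREQAiIiIAMzMzAERERABVVVUAZmZmAHd3dwCIiIgAmZmZAKqqqgC7u7sAzMzMAN3d3QDu7u4A////AHd3ZmVVVVVVVVZlQzRFd3UyIRERESMyEXd3ZmZVVVVVVVZlQ0RWdlQzIRERESMxEXd3dmZlVVVlVVVlREVWVUREMiERERIyEXiHd3ZmZVVVVVVVREVVREREMiIRERIyEZiHd3dmZVVVVVVUREVURERDIiIhESMyIqmYiId3ZVVVVVVUREVVVUQyIiIiIjQiNZmYiIh3ZlVVVVVERFVVVUMiIiIiM0MiRnd3d4d2ZmVVVVVFRVZVVEMiMyIiNDIiVnd3d4dmVVZlVVVVVWZlQzIjMzIiMzIjVnd4iIdVVVZ2VVVVVVZUMzIzMzMiMzIiVnd5qYZVVVZ3ZlVVVVVDMyIzMzMjM0MiRneJmGVVVVVnZVVVVVVDMyMzMzIjM0MiNXeJh1VVVVVVVVVVVVVDMyIzMyIjM0QyNXeIdlVVVVVVVVVVVWZDMyIzMiIjM0QyJHd4dVVVVVVVVVVVVmZDMyIzMiIiMzQyNXd3ZVVVVVVmZmZVZmZDMiIzMiIiIzQyNnd3ZVVVVVVnh3ZVZmVEMiIzMiIiIjMzV3d3ZlVVVVVniIdmZmVEMiIiIiIiIjM0Vnd3dmVVVVVWd3h2ZmVUMzIjMyIiIjNEVnd3d2VVVVVVZmeHZmVEMzMzMzMiIjNFVXd3d3ZVVVVVVVZ3dlVDMzMzRDMyIzNFVYiHd3ZlZVVVVVZ3dlRDMzNEREMzMzRVVZmId3dmZlZVVVVnh2VDM0REREMzM0RWZYmId3d2ZlZlVVVnmHdkREREREM0REVWVXiId2ZmZmZlVVVomIunVFVVVEM0REVVRGZ3dmZmZmZmVVaJiKzKhmZmVEREREREQ2ZmZmZmZmZmVWiYiKzMqYiIdVVVRERERGZmZmZmZmZlVomIibzdy7u6mImXZ3ZVVmZmZmZmZmZVZ4iIm8ze3cy6mauoiIdmeHZmZmZmZmZVeIiavM3e3cuqqryoiHd4mWZmZmZmZmVWiImrzN3u3cuqq8upiHiZqWZmZmZmZmZomIm8zd7u3cuqu7u6mIiZmGZnd3d3d3Z5mJq8zd3t3cuqu7u6mIiZiGZnd3d3d3iamJq8u8zMzMupqqqqmYiIiGZnd3d3iJq6mau7qqqru7qZmpmZmZiIiGdmd3d4ibu6mZqqmZmZmqqZmZmZmZiIiHd3d3d4m7u6qZmZmZmZmZmZmZmZmpiIiIiHd3d4q7uqupmZmZmZmZmaqZmZmpiImIiHd3eJu7u7u6mZmZmZmZmZqpmZqpiImJiHd4iau7u7zMqZmZmZmZmZqpmZqpiImJiHiImrzMzM3dupmZmZmZmZmZmZqYiImIiHiJqrzd3t3dypmZmZmZmZmZmamIiJmJiIiZqrzd7u7typmZmZmZmZmZmqiJmZmJiImqqqvd7u7typmZmZmZmZmaqpiJqZiJmZq7uqvN3u7typmZmZmZmZmrqYiKupiJmaq8u7vN3u7typmZmZmZmZm7qIiKupiKqrvMy7zd7u7tupmZmZmZmZm7qIiKu5iKu7zczMzd3d3cuqqZmZmZmaq7qIiJu6mQ=="/>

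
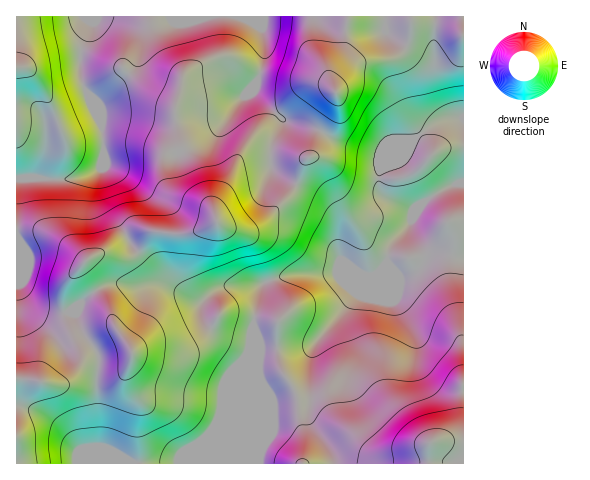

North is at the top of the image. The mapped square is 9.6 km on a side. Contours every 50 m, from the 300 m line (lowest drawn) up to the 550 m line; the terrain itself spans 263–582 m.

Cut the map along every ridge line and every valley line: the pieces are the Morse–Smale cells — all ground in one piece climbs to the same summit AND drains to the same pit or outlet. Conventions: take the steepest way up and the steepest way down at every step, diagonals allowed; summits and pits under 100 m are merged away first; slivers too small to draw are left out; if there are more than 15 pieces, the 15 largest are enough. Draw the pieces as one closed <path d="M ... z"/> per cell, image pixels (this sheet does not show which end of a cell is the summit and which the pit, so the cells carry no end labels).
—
<path d="M463 16l-116 1-2 28-2 7-13 18 1 12 6 13-3 16-11 18-9 24-9 7-14 33-27 28-11 7-12 3-13-3-12-6-16 9-17 3-37-3-61 30-16-15-22-13-14-3-17 1 1 233 238 0-1-146 6-27 4-8 29-9 68-1 10 3 6-2 11-12 8 11 7 4 13-5 8-12 0-7-10-19 12 16 5 3 33 3z"/><path d="M347 16l-257 0 2 9-11 23-1 26 4 13 8 11 10 28 0 39-4 5-22 8-59 1-1 51 17 0 14 3 22 13 16 15 61-30 37 3 17-3 16-9 12 6 13 3 9-1 9-5 35-36 11-29 9-7 5-17 15-25 3-16-6-13-1-12 13-18 2-7z"/><path d="M418 239l6 14 0 7-8 12-13 5-3 0-12-15-11 12-6 2-10-3-68 1-24 7-7 4-8 33 2 146 208-1 0-206-33-4-5-3z"/><path d="M89 16l-73 1 1 162 59-1 22-8 4-5 0-39-10-28-8-11-4-13 1-26 11-23z"/>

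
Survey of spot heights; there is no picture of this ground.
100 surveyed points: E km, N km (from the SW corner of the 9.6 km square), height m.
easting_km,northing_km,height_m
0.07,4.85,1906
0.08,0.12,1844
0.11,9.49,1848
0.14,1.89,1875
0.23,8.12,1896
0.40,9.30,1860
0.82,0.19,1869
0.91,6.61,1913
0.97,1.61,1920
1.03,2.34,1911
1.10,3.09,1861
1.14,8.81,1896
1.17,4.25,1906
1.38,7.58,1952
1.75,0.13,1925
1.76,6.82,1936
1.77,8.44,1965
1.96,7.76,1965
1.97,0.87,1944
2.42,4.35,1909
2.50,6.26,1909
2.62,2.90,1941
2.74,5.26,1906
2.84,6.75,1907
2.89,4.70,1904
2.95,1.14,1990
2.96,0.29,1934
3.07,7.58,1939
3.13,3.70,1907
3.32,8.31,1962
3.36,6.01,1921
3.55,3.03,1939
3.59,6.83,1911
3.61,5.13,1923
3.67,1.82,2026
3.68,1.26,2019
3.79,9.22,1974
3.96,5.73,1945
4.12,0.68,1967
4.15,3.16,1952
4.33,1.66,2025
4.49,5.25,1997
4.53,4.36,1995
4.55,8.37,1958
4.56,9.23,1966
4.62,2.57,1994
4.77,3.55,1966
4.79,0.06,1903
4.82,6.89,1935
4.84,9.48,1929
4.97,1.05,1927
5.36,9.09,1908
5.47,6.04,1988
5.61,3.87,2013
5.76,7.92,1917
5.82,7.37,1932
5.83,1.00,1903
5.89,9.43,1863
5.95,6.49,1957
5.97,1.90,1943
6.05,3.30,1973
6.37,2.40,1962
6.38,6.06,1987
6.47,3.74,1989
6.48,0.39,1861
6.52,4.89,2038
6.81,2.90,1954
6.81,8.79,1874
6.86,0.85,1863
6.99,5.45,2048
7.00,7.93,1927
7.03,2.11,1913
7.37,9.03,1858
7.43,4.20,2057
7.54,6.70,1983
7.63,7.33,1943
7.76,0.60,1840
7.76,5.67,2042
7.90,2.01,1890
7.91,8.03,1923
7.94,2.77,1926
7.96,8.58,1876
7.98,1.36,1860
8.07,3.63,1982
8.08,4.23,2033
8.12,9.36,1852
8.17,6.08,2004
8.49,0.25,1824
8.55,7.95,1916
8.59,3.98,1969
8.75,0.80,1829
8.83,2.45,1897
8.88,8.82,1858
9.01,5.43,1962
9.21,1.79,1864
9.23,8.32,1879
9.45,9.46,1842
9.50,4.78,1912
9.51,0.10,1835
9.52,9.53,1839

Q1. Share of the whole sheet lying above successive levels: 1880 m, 84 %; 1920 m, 58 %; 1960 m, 29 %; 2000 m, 13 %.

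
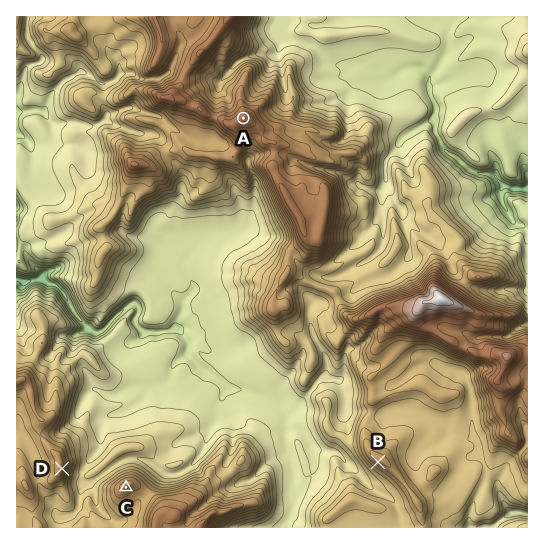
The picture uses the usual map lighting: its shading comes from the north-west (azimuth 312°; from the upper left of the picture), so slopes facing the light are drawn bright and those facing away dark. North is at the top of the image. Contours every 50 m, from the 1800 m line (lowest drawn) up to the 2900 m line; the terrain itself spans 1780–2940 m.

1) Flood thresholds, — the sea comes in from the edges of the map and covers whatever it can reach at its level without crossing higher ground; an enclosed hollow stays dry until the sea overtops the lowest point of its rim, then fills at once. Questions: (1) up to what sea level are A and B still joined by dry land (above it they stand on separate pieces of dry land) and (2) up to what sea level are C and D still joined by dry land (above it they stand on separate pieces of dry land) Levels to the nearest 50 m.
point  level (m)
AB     2350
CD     2300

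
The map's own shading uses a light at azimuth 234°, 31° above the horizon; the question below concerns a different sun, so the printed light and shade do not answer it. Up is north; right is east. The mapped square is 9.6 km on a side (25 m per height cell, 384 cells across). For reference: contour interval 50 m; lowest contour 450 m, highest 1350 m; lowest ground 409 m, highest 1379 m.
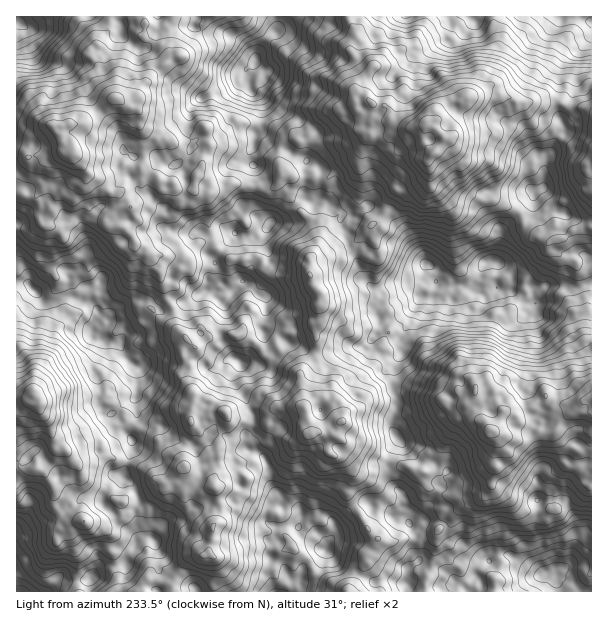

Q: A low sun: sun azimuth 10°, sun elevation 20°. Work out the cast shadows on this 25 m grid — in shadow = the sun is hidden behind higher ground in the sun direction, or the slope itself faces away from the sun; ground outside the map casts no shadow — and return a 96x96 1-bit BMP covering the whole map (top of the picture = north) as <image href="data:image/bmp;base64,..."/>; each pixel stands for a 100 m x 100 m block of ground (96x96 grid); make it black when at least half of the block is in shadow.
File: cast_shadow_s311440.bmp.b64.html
<image width="96" height="96" href="data:image/bmp;base64,Qk2+BAAAAAAAAD4AAAAoAAAAYAAAAGAAAAABAAEAAAAAAIAEAAATCwAAEwsAAAIAAAAAAAAA////AAAAAAAAPyAAAAADcAAABwAABiAAAAAPgAAABgAAAAAAAAAfAAAAAAAAAAAAAAAeAAABAAAAAAMAAAAIAAAAAAAAAAOAAABgAAAAAAAAAAAAAAAAAAAAAAAAAAAAAAAAAAAAAAAAAAAAAAAAAAAAAAAAAAAAAAAAB4AAAAAAAAAAAAAABoAAAAAAGAAAQAAABgAAAAAAHgAAwAAAAAAAAAAAHgAAAAAAAAAAAAAAAAAAAAAAAAAAAAAAAAAAAAAAAAAAAAAAAGAAAAAAAAAAAAAAAAAAAAAAAAAAAAAAAAAAAAAAAAAAAAAAAAAAAgAAAAAAAAAAAAAAAAAAAAAAAAAAAAAAAAAAAcAAAAAAAAAMAAAAAcAAAAAAAAAIAAAAA4AAAAAAQAAAAAAAAAAAAAAAAwAAAAAAAAAAAAAABAAAAAAAAAADwAAADgAAAAAgAAADwAAABAAAAABgAAAH+AAAEAAAMAAjAAAf+AA+ACAAeAADgAD//AD/AAAA/AADkAP//wD/gAAB+CCHOAf//4D/wAAH8WA/+Af//8L/+CAPn+B++Af//8//8AAHD8B+fAf//9//4AAABEAP8Af/////9wAAAAcH4A///////gAAAAMHwI///////gAAAAAFwB///+r//gAAAAAAAB////D/+AAAAAAAAB////j/gAAAAAAAAB///gP+AAAYMAAAAB///9PgAAA78AAAAH//D9tYAAB39AAAAH+cAAAcAAAH5AAAAHZBAAAAAAADwYAAAB5DgAAgAAABg4AAAAAA4AAAAAAAAAAAAAAAAAAAAAAAAAAYAAAAAAAAAAAAAAAAAAAAAAAAAAAAAAAAAAAAAAAAAAAAAAAAAAAAAAAAAAAAAAAAAAAAAAAAAAAAAACAAAAAAAAAAAAAH4HAAAAAAAAAAAAIAwfAAAAAAAAAAAAAAA+AAAAAAAAAAAAAAAYAAAAAAAAAAAAAAAAAAAAAAAAAAAAAAAAAAAAAAAAAAAAAAAAAAAAAACAAAAAAAAAAAAAAAAAAAAAAAAAAAAAAAAAAAAAAAAAAAAAAAAAAAAAAAAAAAAAAAAAAAAAAAAAAAAAAAAAAAAAAGAAAAAAAAAAAAADgHwAAAAAAAAAAAAAAAgAAAAAAAAAAAAAAAAAAAAAAAAAAAAAAAAAAAAAAAAAAAAAAAAAAAAQAAAAAAAAAMAAAAAeAAAAAAAAAPAAAAA/AAAACAAAH/gAAAB/gAAD/AAAH/wAAAH/gAAD/4AAP/8wAAP/gAAD/8AAP/8AAAP/wAAD/8AAH/8AAAP/4Hh7/8AAD/8AAHh/8Pz//gAAAPxAAHj////7/4/AAPBgANv////7/4/AAMAAAAv////7/w5gAAAASgP//////gh4AAAD6AP/////8AHgAAADyPw/////gAPAAAAAAP4/////+AEAYAAAAP4f////PAOA4AAAAP8f//+FvAMAcAAAAD/A+c+B/WAAcAAAMB/Ao8PAAGAAIAAAAH/EI/DgAHAAAAAAAP/AAfhwAHAAAAAAAeeIAdgA="/>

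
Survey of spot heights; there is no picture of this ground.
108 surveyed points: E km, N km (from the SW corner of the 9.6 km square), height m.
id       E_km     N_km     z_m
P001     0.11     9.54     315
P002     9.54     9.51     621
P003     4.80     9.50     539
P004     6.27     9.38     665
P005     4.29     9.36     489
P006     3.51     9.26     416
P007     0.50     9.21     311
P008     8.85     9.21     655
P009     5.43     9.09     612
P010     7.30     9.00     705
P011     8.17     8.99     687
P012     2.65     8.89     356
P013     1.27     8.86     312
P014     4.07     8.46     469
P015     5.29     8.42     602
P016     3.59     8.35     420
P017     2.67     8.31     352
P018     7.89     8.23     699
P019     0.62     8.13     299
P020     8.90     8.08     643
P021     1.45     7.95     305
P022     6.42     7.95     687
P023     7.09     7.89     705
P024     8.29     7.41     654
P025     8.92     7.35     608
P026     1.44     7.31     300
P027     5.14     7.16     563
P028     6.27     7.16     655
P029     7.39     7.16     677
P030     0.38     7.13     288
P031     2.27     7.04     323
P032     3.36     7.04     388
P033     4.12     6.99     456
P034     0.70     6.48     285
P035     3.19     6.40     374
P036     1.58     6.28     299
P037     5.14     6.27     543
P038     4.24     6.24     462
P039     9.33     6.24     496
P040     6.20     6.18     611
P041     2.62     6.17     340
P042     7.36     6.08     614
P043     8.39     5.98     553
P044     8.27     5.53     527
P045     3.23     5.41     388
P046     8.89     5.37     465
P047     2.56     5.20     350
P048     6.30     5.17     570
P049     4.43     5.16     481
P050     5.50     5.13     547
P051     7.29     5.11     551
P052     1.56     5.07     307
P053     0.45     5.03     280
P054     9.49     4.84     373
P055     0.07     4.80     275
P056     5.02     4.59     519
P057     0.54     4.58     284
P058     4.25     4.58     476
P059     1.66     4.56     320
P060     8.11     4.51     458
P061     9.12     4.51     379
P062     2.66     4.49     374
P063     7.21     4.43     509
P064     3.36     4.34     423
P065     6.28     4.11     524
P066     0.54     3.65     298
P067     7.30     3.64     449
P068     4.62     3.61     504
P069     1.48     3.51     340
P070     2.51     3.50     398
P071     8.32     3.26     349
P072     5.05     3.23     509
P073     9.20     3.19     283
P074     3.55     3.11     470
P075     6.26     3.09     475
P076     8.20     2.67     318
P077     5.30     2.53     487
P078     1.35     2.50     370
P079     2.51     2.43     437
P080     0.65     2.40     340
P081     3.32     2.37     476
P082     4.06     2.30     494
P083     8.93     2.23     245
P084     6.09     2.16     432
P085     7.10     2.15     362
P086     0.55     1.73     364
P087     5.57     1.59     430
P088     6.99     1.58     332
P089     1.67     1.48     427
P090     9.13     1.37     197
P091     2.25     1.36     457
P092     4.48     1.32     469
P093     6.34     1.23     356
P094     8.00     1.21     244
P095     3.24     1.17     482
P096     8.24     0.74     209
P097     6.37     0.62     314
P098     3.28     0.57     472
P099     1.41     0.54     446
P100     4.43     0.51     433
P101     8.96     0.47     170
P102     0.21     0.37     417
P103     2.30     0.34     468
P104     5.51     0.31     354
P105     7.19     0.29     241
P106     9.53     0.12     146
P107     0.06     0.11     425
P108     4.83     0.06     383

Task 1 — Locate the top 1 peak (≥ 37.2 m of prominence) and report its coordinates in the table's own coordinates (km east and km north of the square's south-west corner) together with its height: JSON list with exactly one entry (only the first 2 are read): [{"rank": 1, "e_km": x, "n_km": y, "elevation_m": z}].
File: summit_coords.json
[{"rank": 1, "e_km": 7.24, "n_km": 8.44, "elevation_m": 712}]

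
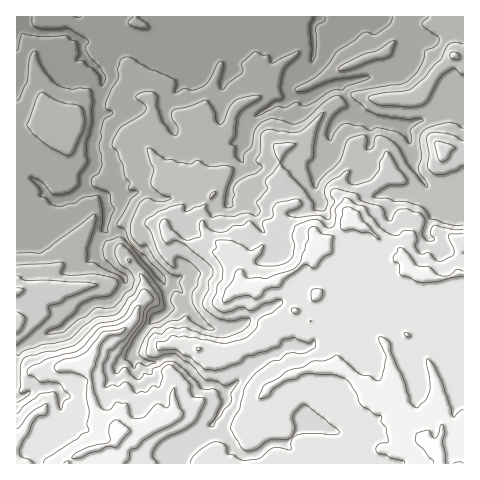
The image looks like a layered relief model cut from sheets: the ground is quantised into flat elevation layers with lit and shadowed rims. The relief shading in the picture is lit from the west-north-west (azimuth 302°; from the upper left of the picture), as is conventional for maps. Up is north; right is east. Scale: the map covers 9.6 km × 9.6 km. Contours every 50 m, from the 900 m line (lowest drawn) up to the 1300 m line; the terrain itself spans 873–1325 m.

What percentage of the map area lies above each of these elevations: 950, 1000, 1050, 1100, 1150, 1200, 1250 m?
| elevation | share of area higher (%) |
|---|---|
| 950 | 88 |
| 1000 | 75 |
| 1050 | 62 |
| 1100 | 51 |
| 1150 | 43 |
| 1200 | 34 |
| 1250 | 9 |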